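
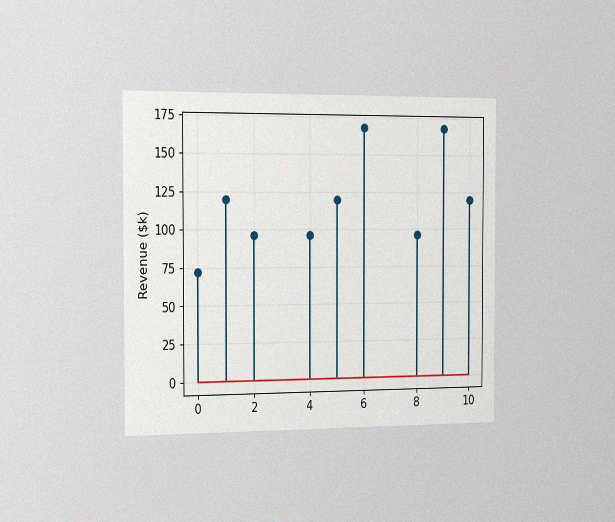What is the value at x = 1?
The chart is viewed slightly from the left, with some photo noise. The stem at x=1 reaches $120k.

$120k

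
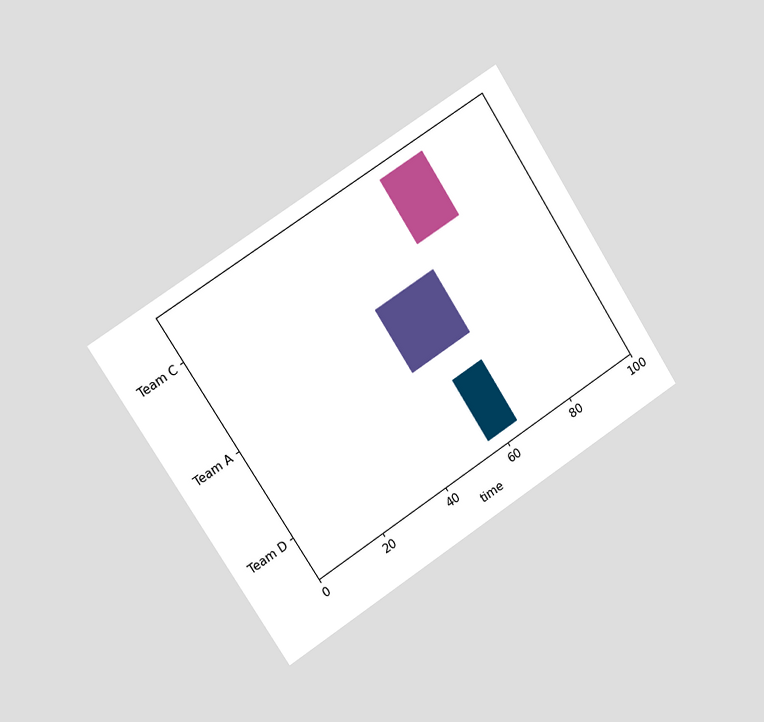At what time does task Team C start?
The chart is tilted about 33° counter-clockwise and viewed slightly from the left. The Team C bar begins at t=66.

66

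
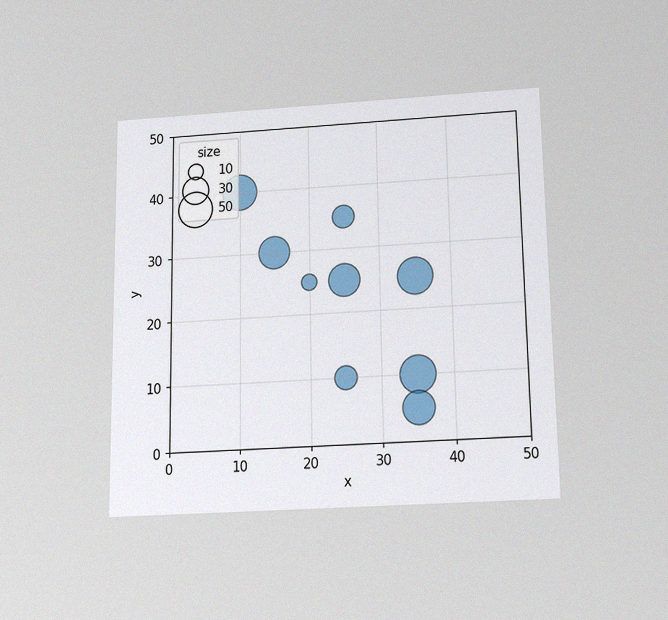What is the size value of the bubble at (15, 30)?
40

The chart is viewed slightly from below, with some photo noise. Matching the bubble at (15, 30) against the size legend gives 40.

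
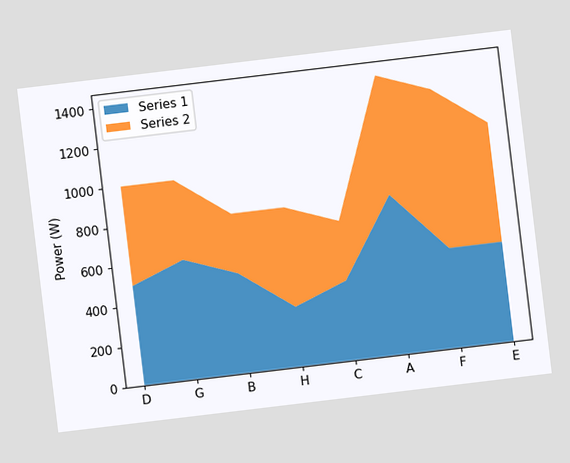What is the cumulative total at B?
800W

The chart is tilted about 7° counter-clockwise. The stacked total at B reaches 800W.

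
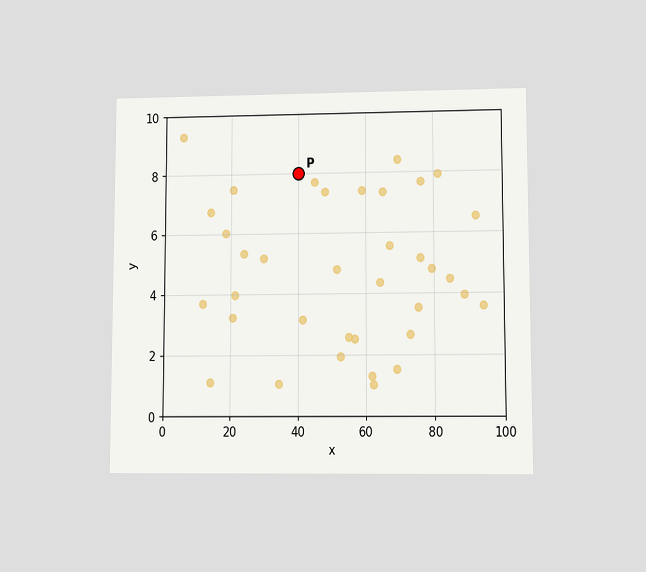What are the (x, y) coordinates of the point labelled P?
(40, 8)

The chart is viewed at a slight angle. Following the gridlines from P to each axis, P sits at (40, 8).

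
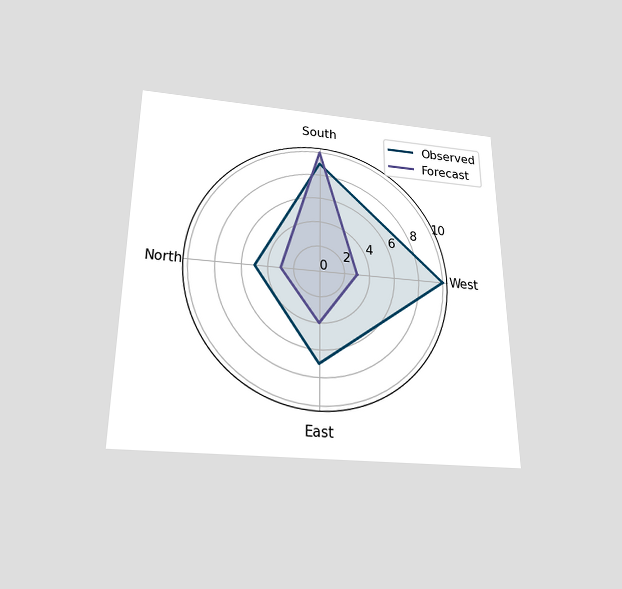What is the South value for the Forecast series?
10

The chart is viewed slightly from below. On the South axis, Forecast reaches 10.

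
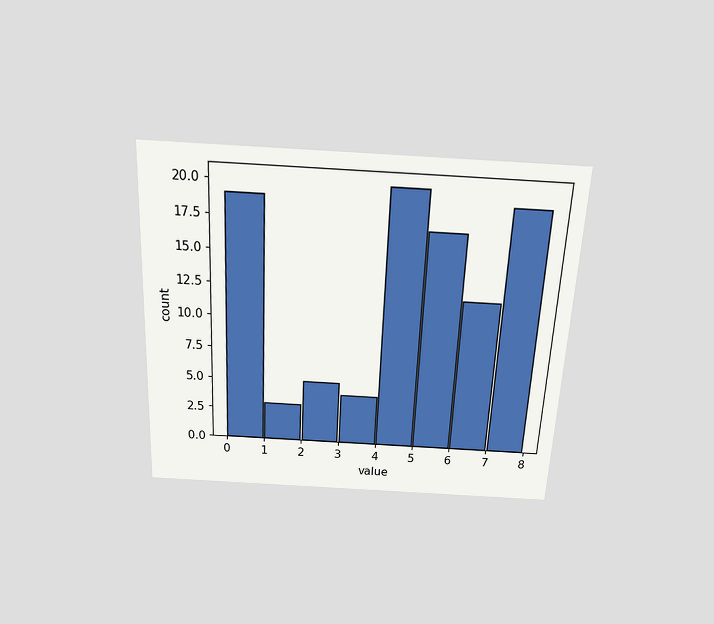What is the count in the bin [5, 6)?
The chart is tilted about 3° clockwise and viewed slightly from above. The [5, 6) bin has height 17.

17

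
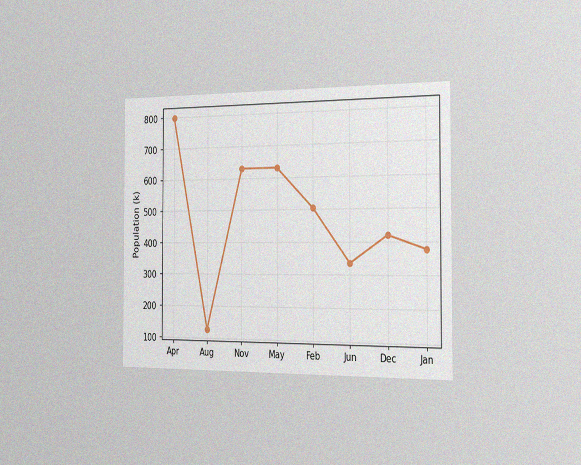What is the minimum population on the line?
The chart is viewed slightly from the right, with some photo noise. The lowest point is at Aug, and reading across to the y-axis gives 126k.

126k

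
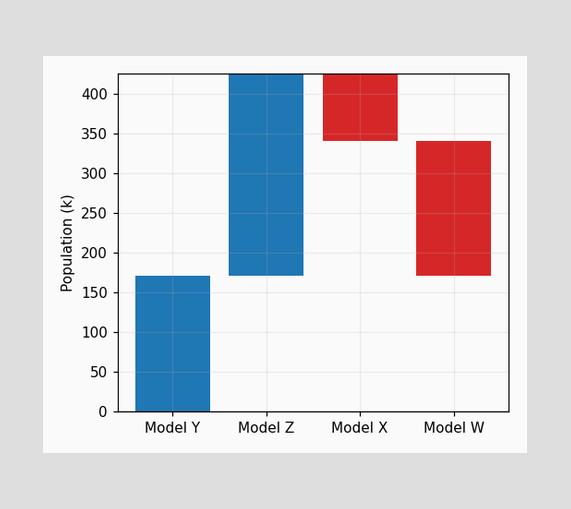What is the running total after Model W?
170k

After Model W the running total reaches 170k.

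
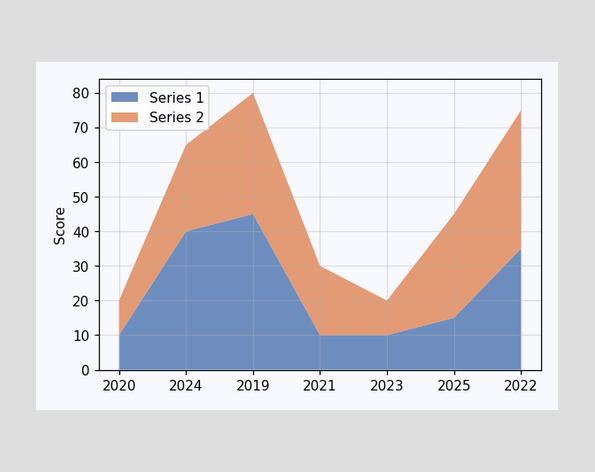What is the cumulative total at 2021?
The stacked total at 2021 reaches 30.

30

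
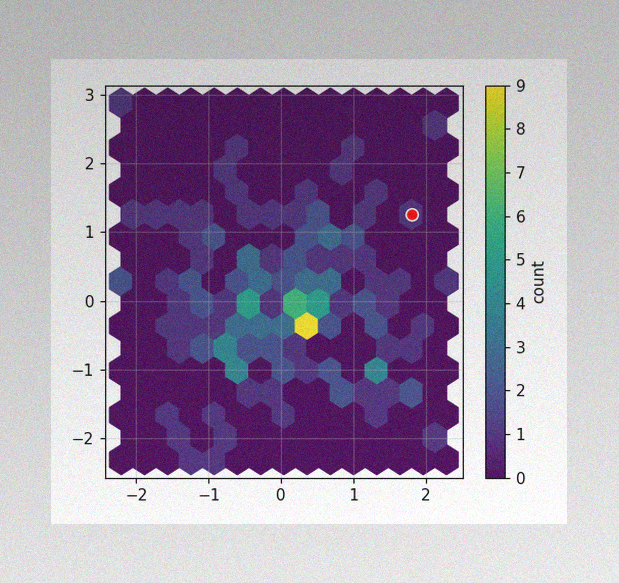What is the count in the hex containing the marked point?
1

The image has some photo noise and uneven lighting. The marked hex reads 1 on the colorbar.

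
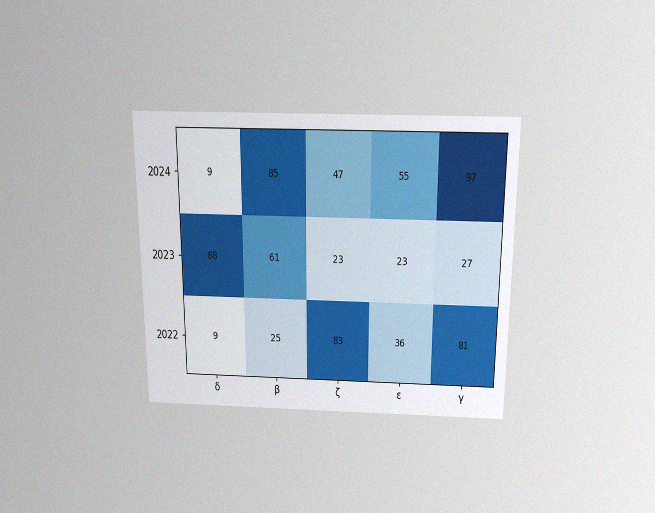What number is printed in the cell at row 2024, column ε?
55

The chart is viewed slightly from above, with some photo noise. The (2024, ε) cell reads 55.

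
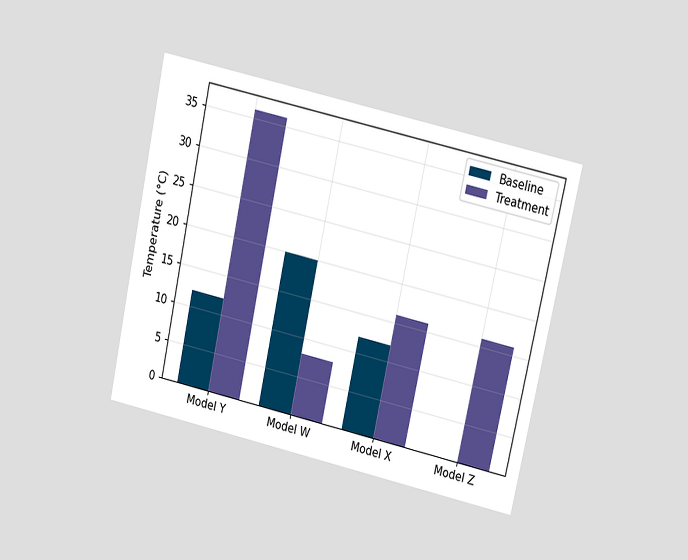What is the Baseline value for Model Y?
12°C

The chart is tilted about 12° clockwise and viewed at a slight angle. The Baseline bar at Model Y reaches 12°C on the y-axis.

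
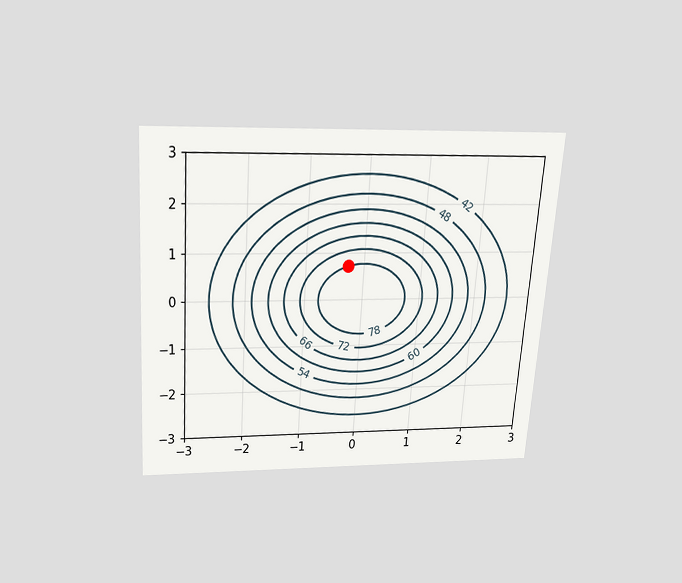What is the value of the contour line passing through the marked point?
The chart is tilted about 4° clockwise and viewed slightly from above. The marked point sits on the contour labelled 78.

78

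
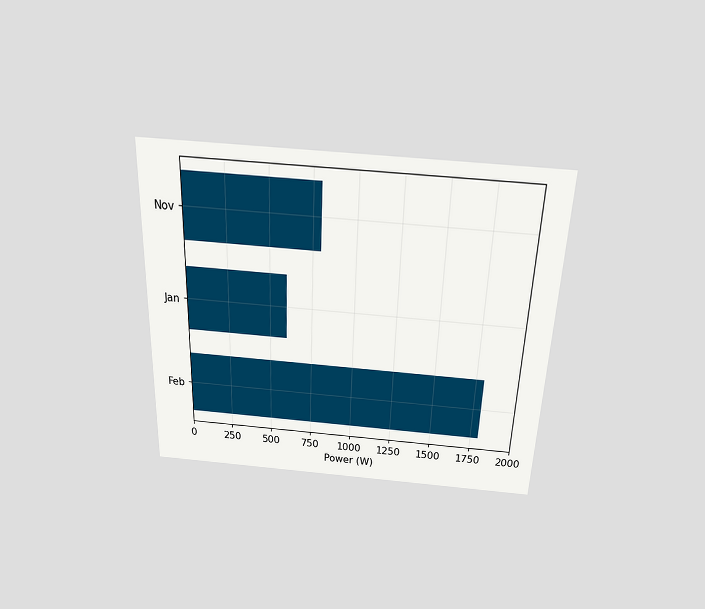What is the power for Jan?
The chart is tilted about 2° clockwise and viewed slightly from above. Reading along the chart's x-axis, the Jan bar reaches 600W.

600W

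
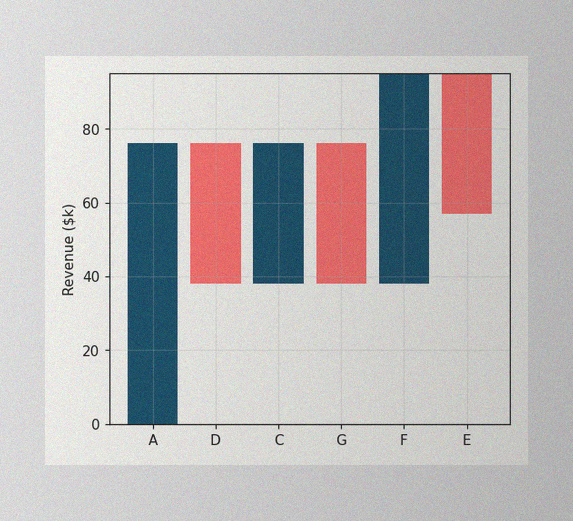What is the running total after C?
The image has some photo noise and uneven lighting. After C the running total reaches $76k.

$76k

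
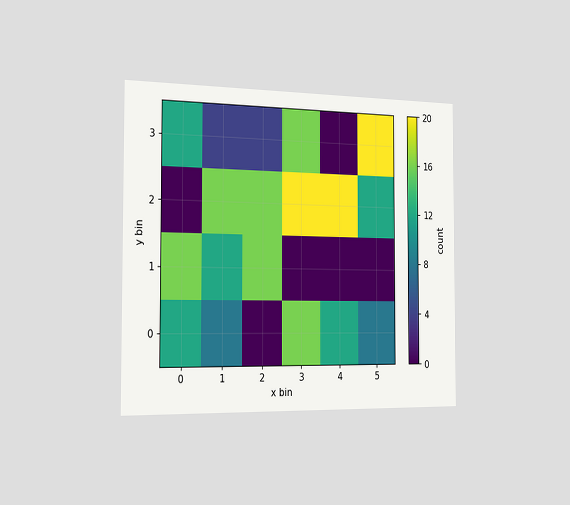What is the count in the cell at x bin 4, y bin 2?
20

The chart is viewed slightly from the left. Matching the cell (4, 2) against the colorbar gives 20.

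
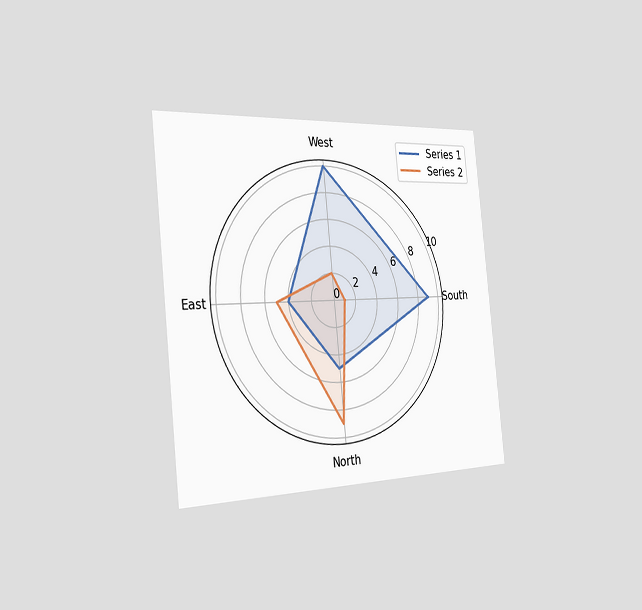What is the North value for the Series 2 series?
The chart is tilted about 6° counter-clockwise and viewed slightly from the left. On the North axis, Series 2 reaches 9.

9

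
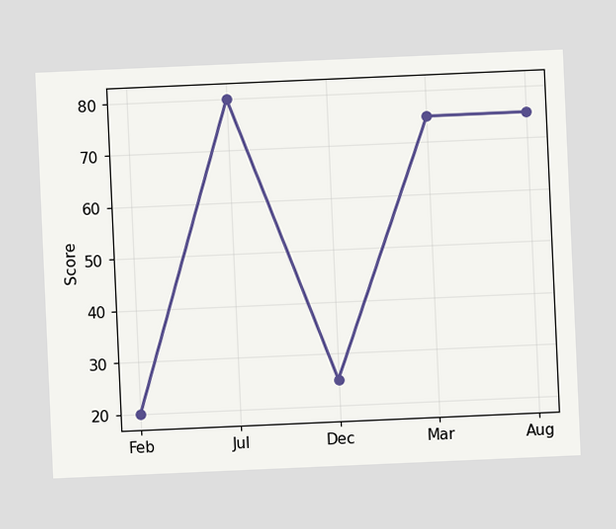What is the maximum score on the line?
The chart is tilted about 3° counter-clockwise. The highest point is at Jul, and reading across to the y-axis gives 80.

80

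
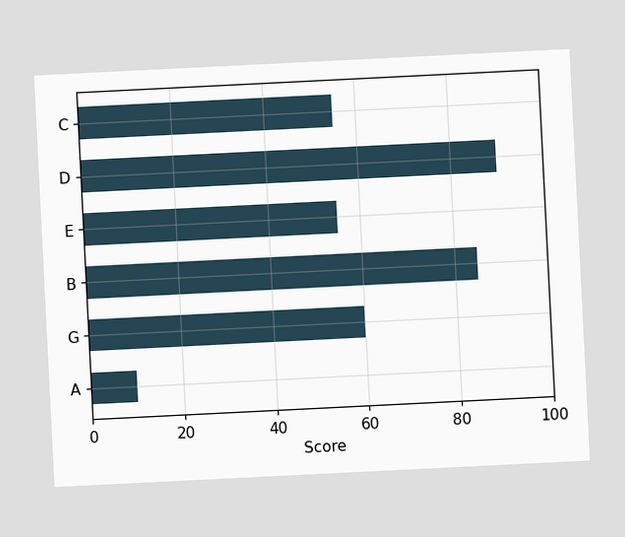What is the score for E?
55

The chart is tilted about 3° counter-clockwise. Reading along the chart's x-axis, the E bar reaches 55.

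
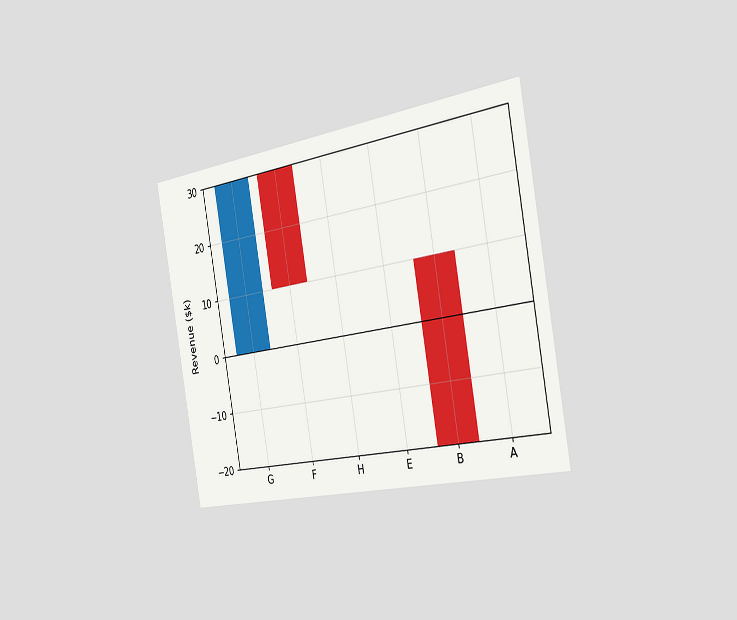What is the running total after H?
The chart is tilted about 10° counter-clockwise and viewed slightly from the right. After H the running total reaches $10k.

$10k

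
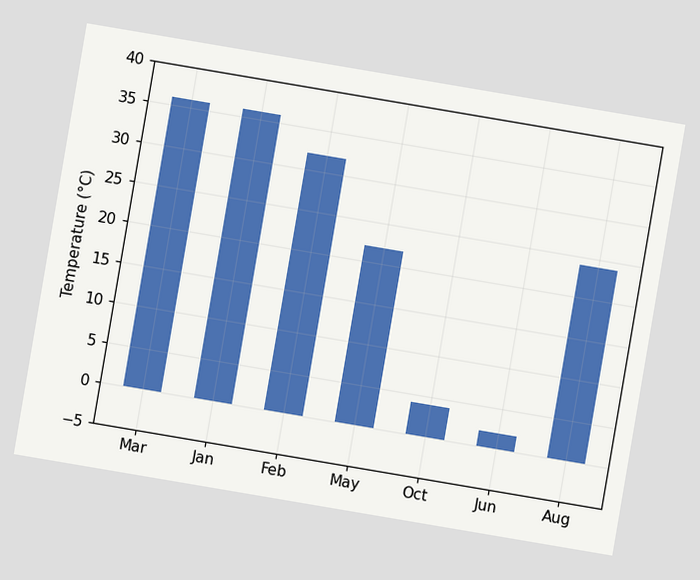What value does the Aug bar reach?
The chart is tilted about 10° clockwise. Reading along the chart's y-axis, the Aug bar reaches 24°C.

24°C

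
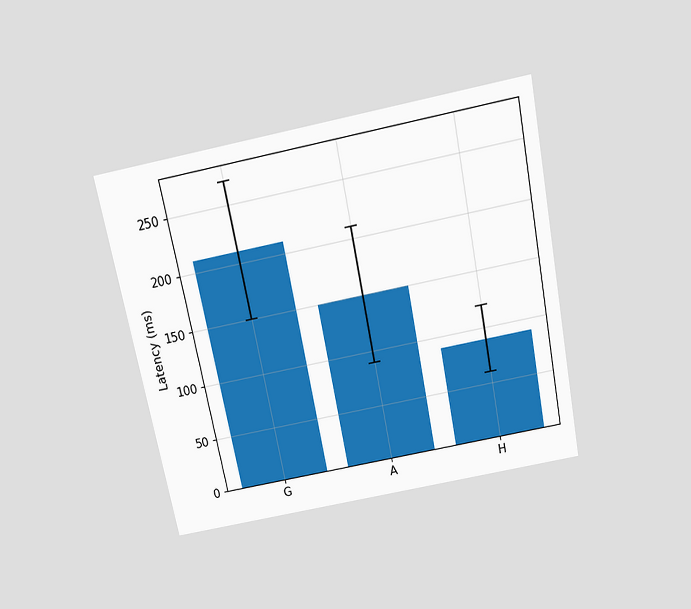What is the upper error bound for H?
The chart is tilted about 11° counter-clockwise and viewed slightly from above. The H bar's upper whisker reaches 120ms.

120ms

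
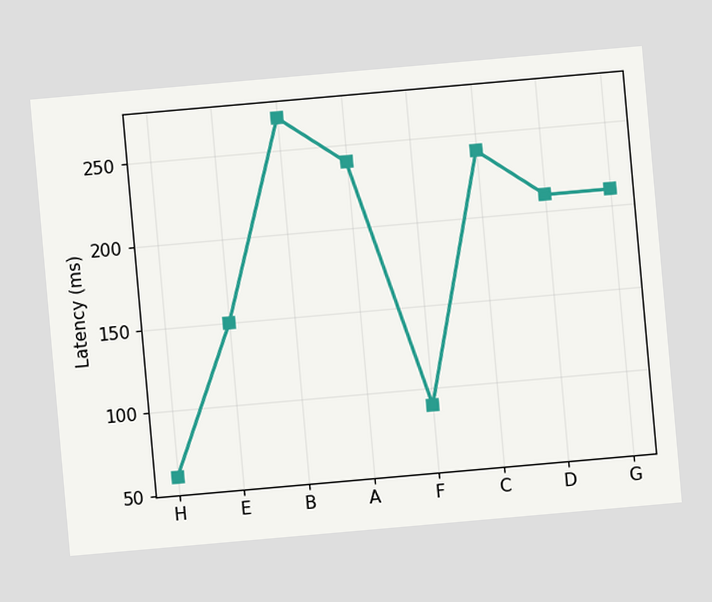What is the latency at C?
The chart is tilted about 5° counter-clockwise. At C, the line is at 240ms.

240ms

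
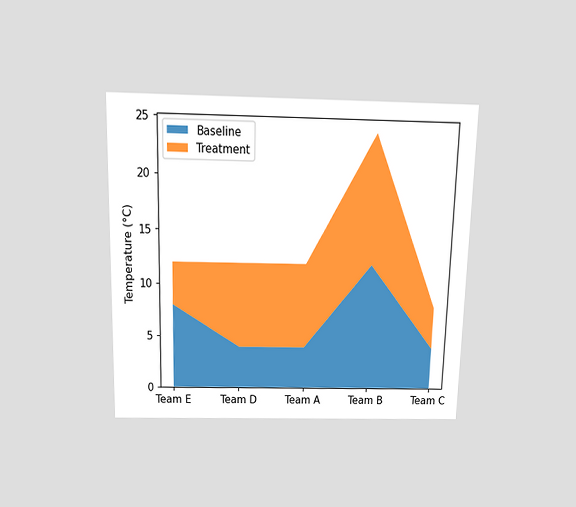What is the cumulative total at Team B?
The chart is viewed slightly from above. The stacked total at Team B reaches 24°C.

24°C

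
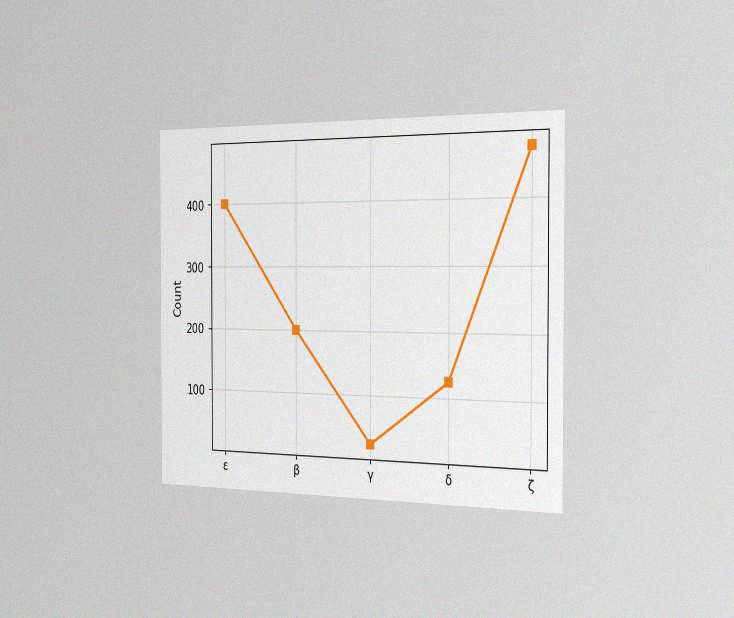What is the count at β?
The chart is viewed slightly from the right, with some photo noise. At β, the line is at 200.

200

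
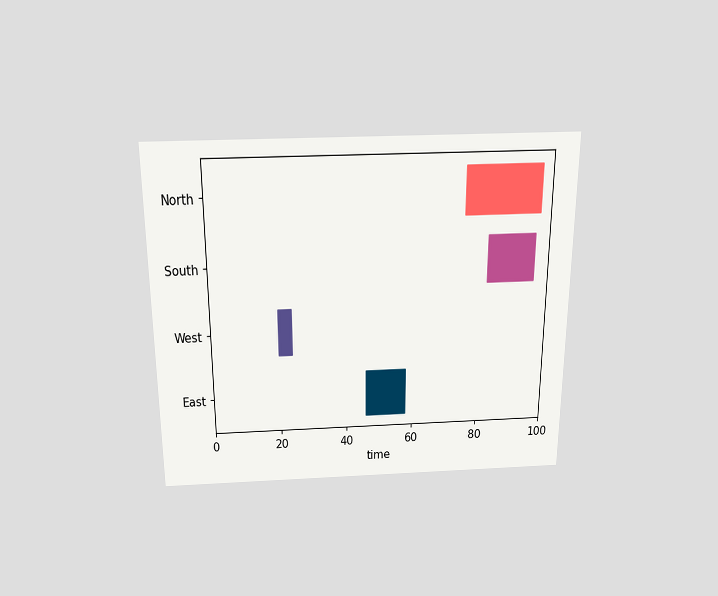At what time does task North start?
75

The chart is viewed slightly from above. The North bar begins at t=75.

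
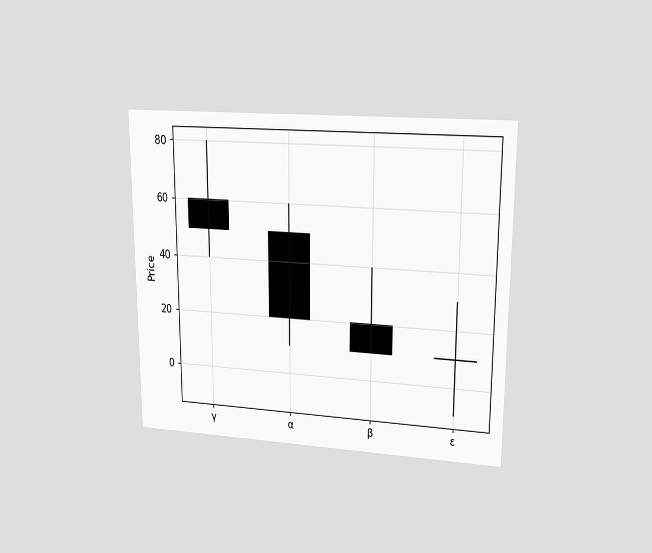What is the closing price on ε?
10

The chart is viewed at a slight angle. The ε candle closes at 10.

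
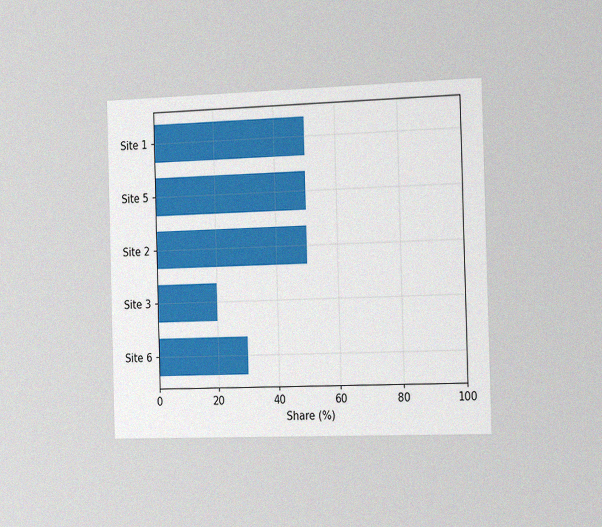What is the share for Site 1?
50%

The chart is viewed slightly from the right, with some photo noise. Reading along the chart's x-axis, the Site 1 bar reaches 50%.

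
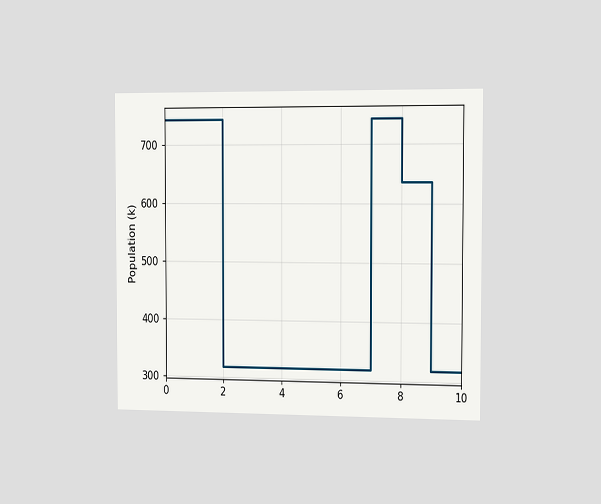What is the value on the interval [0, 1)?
742k

The chart is viewed slightly from the right. On [0, 1) the step sits at 742k.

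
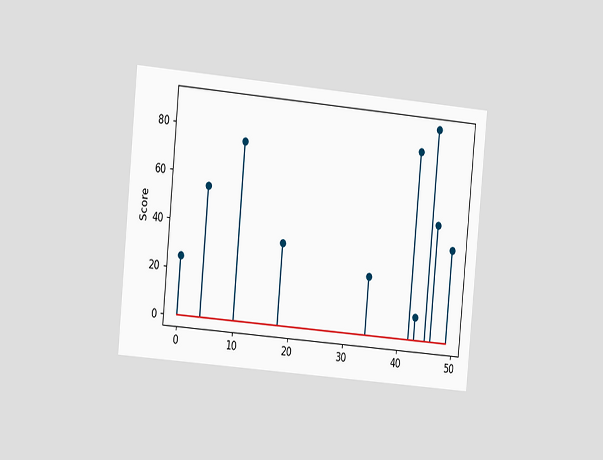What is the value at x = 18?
The chart is tilted about 5° clockwise and viewed slightly from the left. The stem at x=18 reaches 35.

35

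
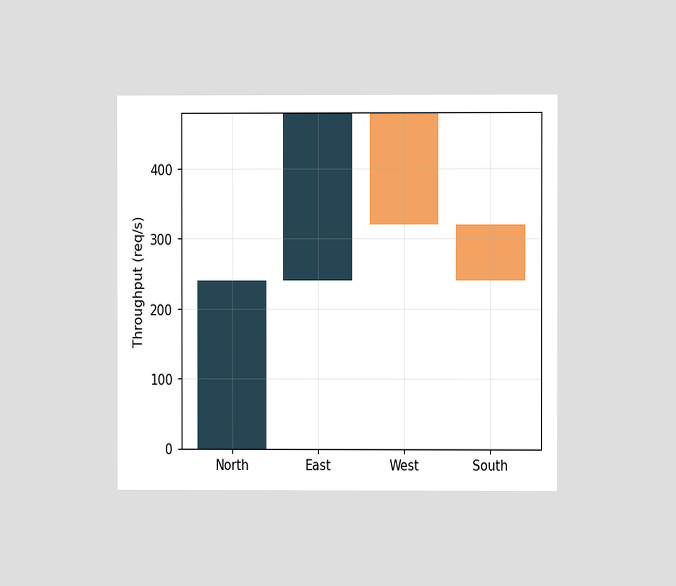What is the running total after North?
240req/s

The chart is viewed at a slight angle. After North the running total reaches 240req/s.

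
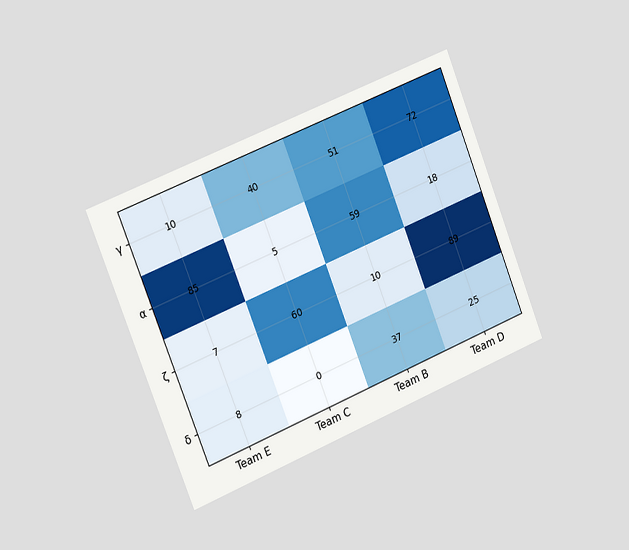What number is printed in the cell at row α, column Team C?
The chart is tilted about 22° counter-clockwise and viewed slightly from the left. The (α, Team C) cell reads 5.

5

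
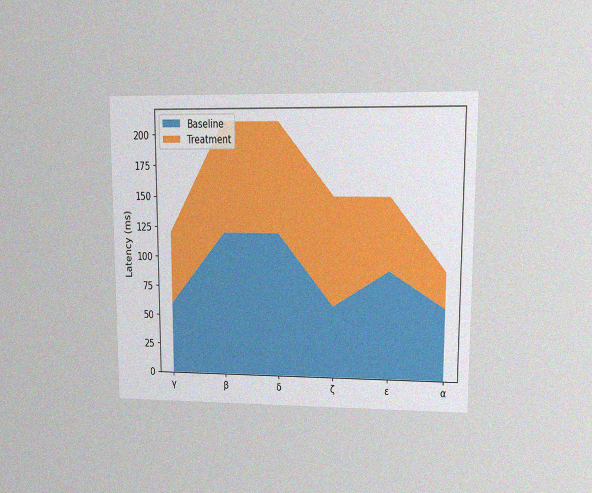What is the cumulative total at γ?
The chart is viewed at a slight angle, with some photo noise. The stacked total at γ reaches 120ms.

120ms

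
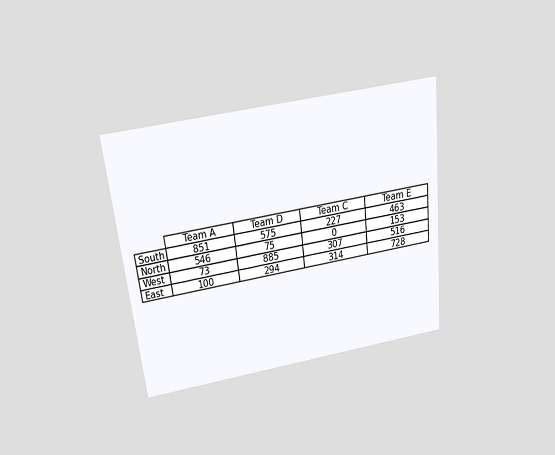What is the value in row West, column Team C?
307

The chart is tilted about 6° counter-clockwise and viewed slightly from above. The (West, Team C) cell reads 307.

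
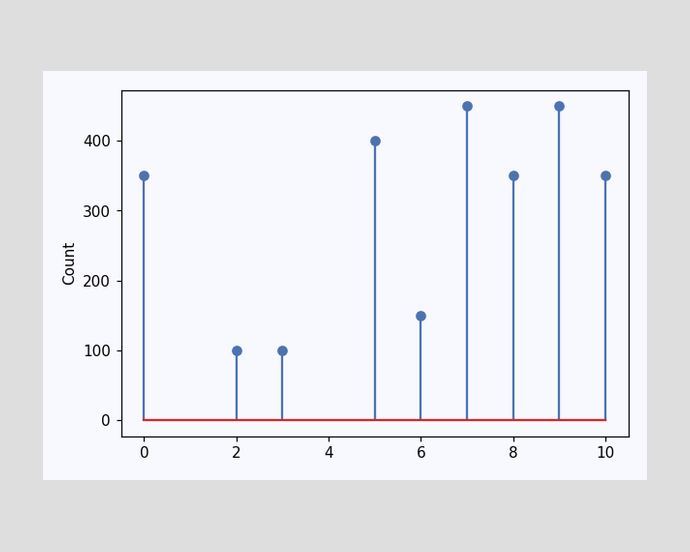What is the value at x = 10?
The stem at x=10 reaches 350.

350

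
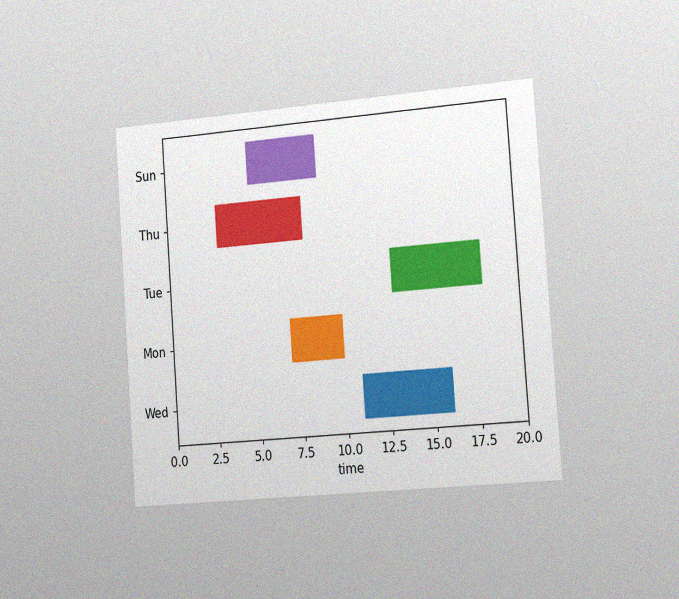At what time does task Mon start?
7

The chart is tilted about 4° counter-clockwise and viewed slightly from the right, with some photo noise. The Mon bar begins at t=7.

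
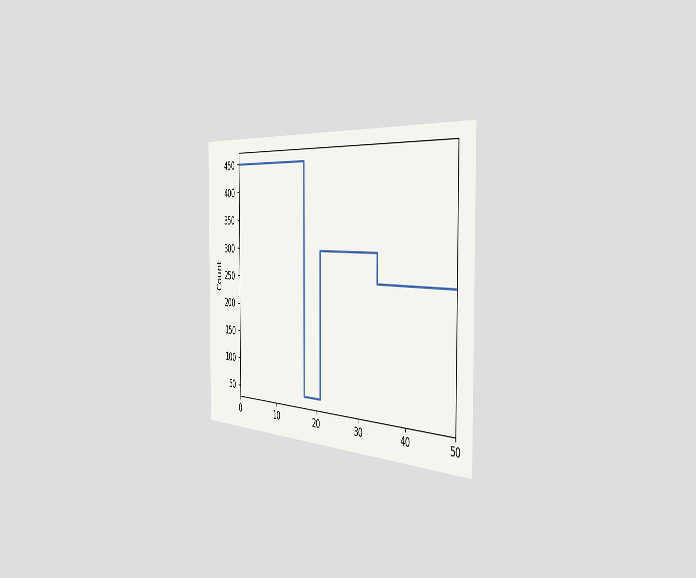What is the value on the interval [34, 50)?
250

The chart is viewed slightly from the right. On [34, 50) the step sits at 250.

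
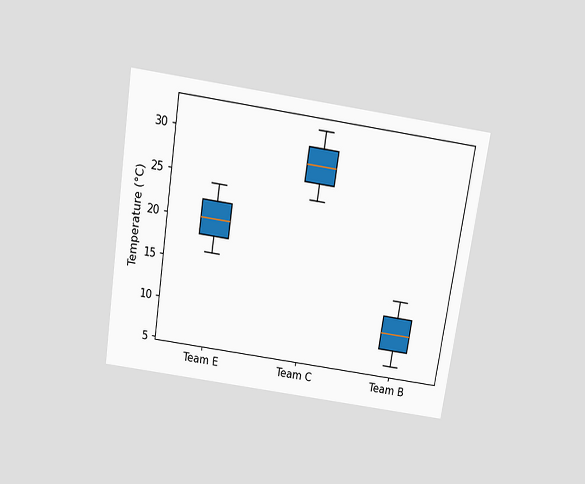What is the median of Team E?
The chart is tilted about 9° clockwise and viewed slightly from above. The median line in the Team E box sits at 20°C.

20°C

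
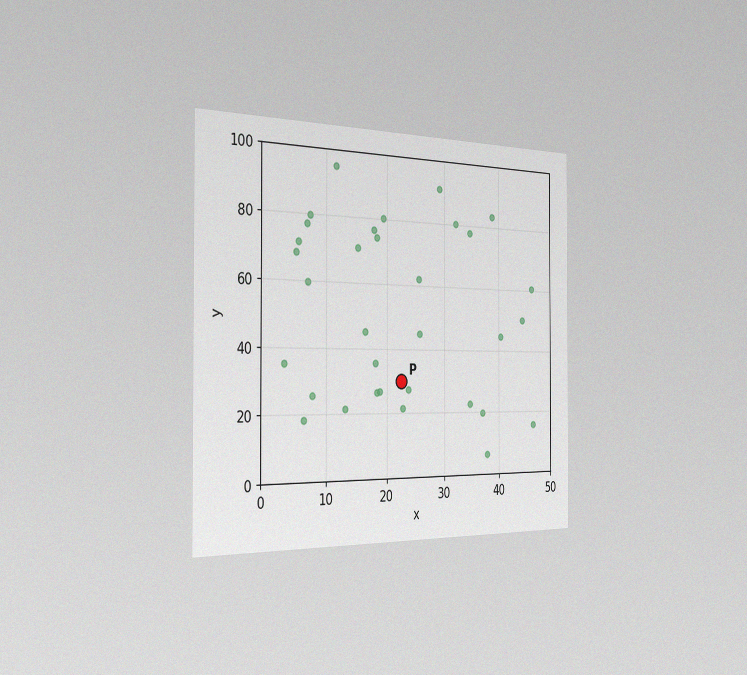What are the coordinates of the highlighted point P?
The chart is viewed slightly from the left, with some photo noise. Following the gridlines from P to each axis, P sits at (22.5, 30).

(22.5, 30)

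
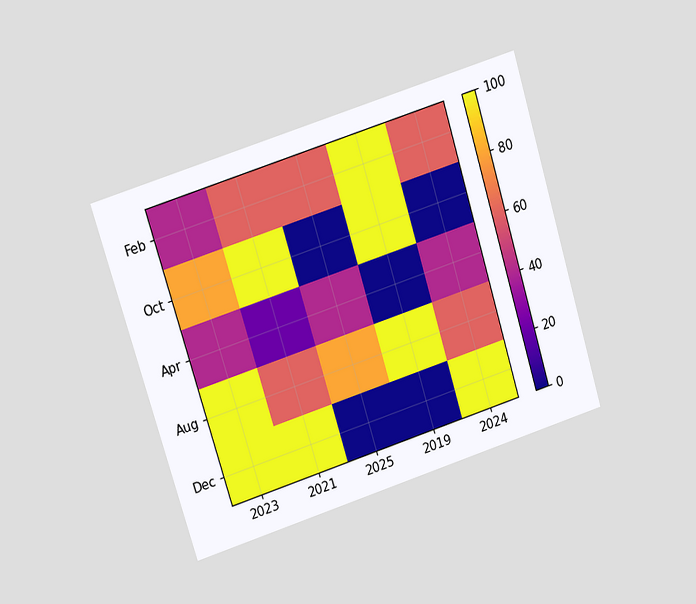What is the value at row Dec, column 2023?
The chart is tilted about 17° counter-clockwise and viewed at a slight angle. Matching cell (Dec, 2023) against the colorbar gives 100.

100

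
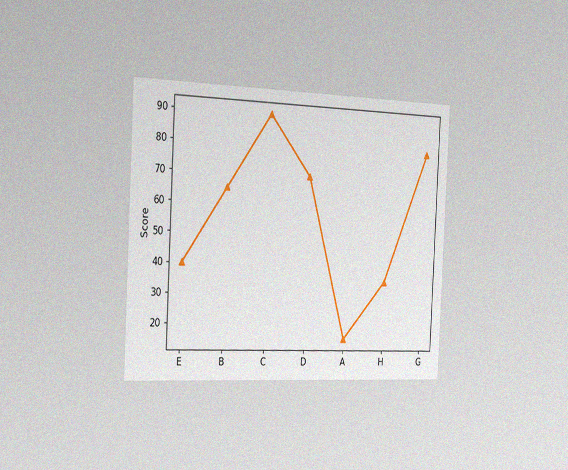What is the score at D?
70

The chart is tilted about 3° clockwise and viewed slightly from the left, with some photo noise. At D, the line is at 70.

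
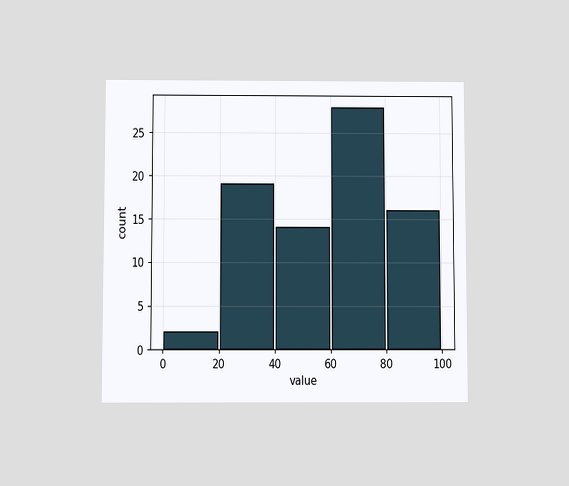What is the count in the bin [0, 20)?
The chart is viewed slightly from below. The [0, 20) bin has height 2.

2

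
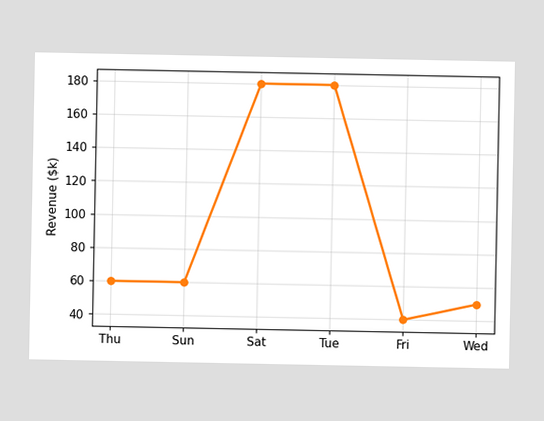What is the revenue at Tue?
At Tue, the line is at $180k.

$180k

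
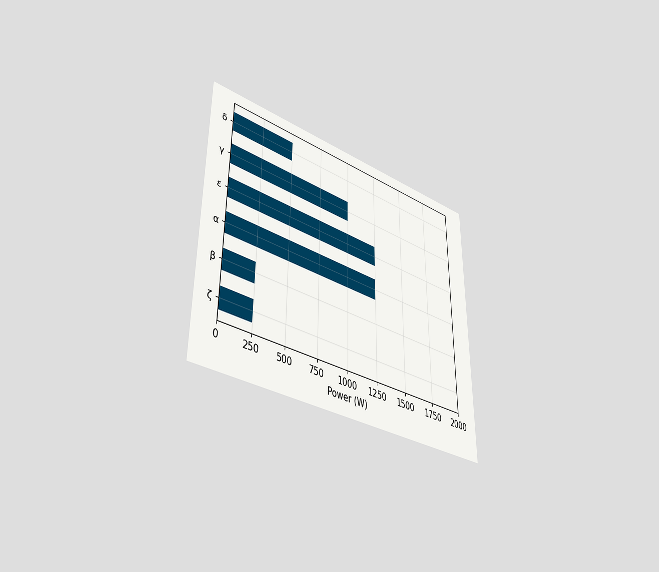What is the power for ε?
1250W

The chart is viewed at a slight angle. Reading along the chart's x-axis, the ε bar reaches 1250W.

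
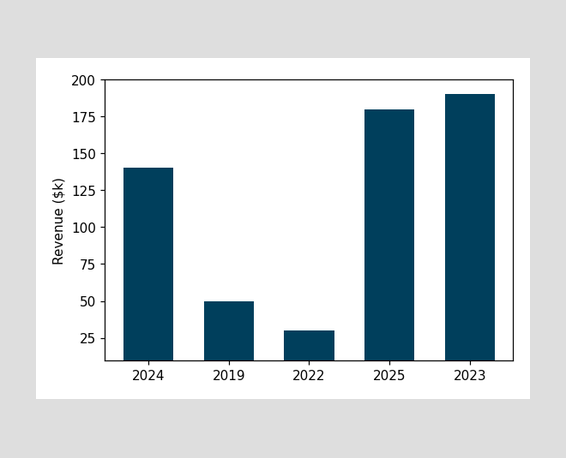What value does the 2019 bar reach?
Reading along the chart's y-axis, the 2019 bar reaches $50k.

$50k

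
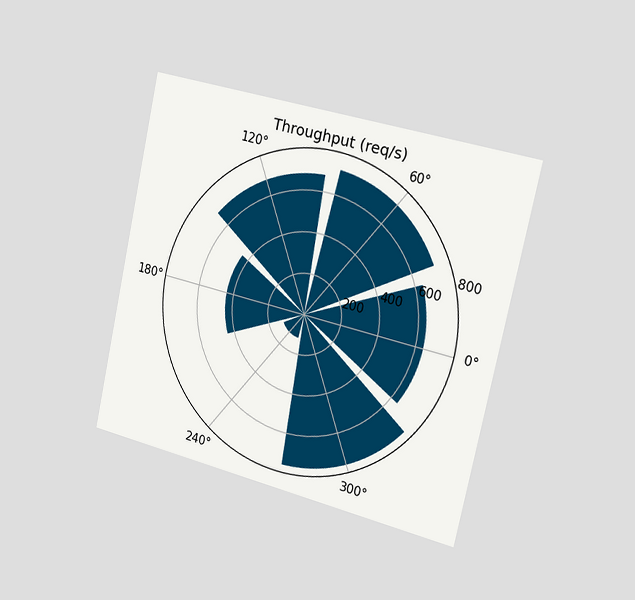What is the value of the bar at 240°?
120req/s

The chart is tilted about 13° clockwise and viewed slightly from the right. The bar at 240° reaches 120req/s on the radial axis.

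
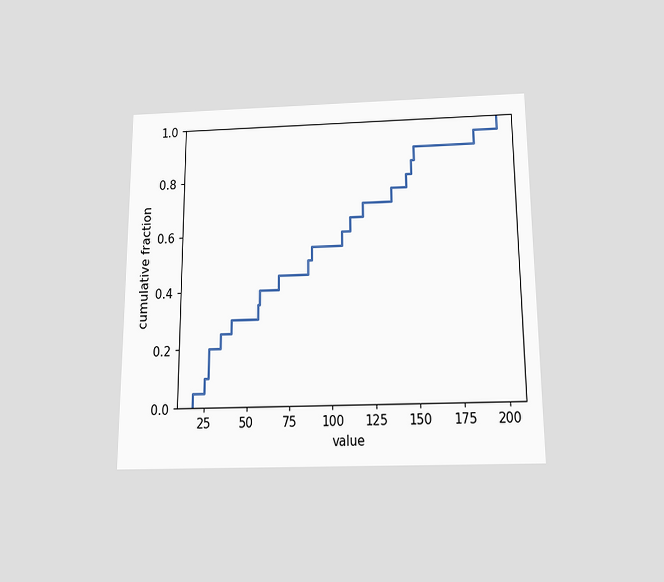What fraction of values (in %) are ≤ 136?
The chart is viewed slightly from below. At x=136 the ECDF step is at 75%.

75%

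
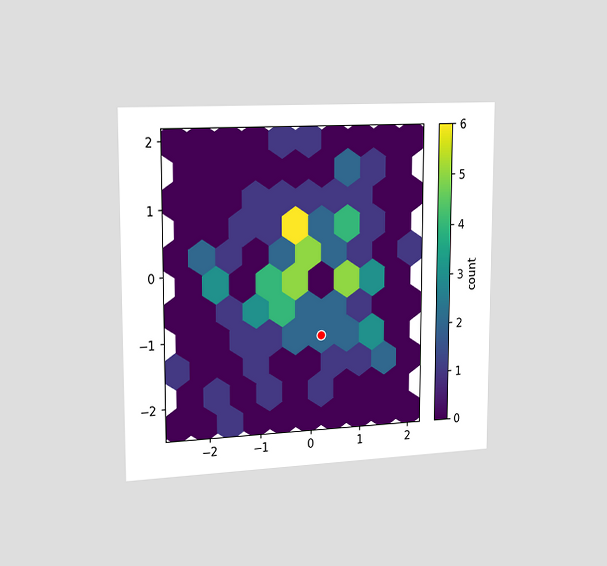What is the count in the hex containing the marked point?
2

The chart is viewed slightly from the left. The marked hex reads 2 on the colorbar.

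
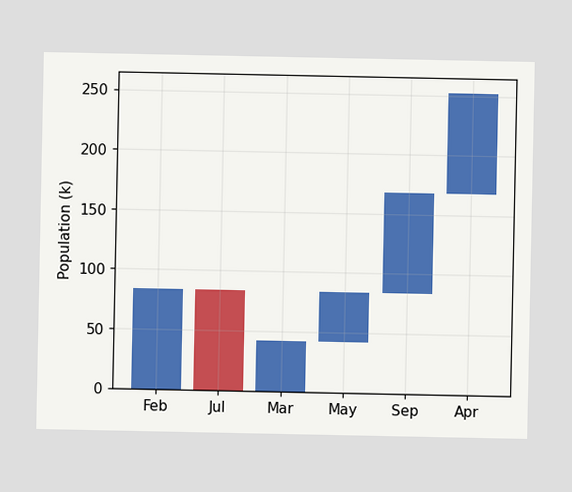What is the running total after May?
84k

After May the running total reaches 84k.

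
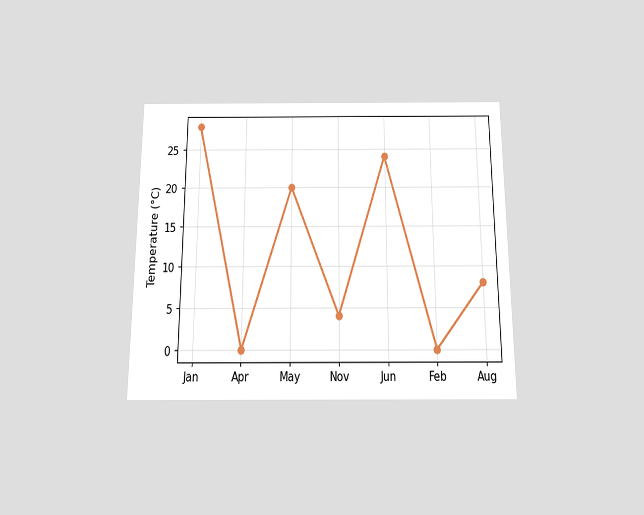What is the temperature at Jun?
24°C

The chart is viewed slightly from below. At Jun, the line is at 24°C.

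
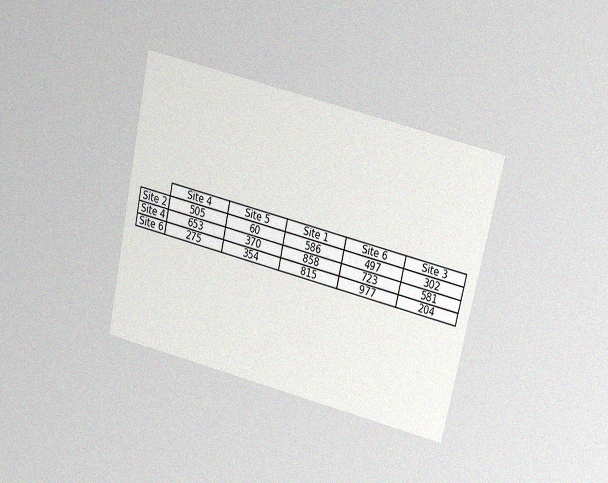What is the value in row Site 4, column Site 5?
The chart is tilted about 13° clockwise and viewed slightly from above, with some photo noise. The (Site 4, Site 5) cell reads 370.

370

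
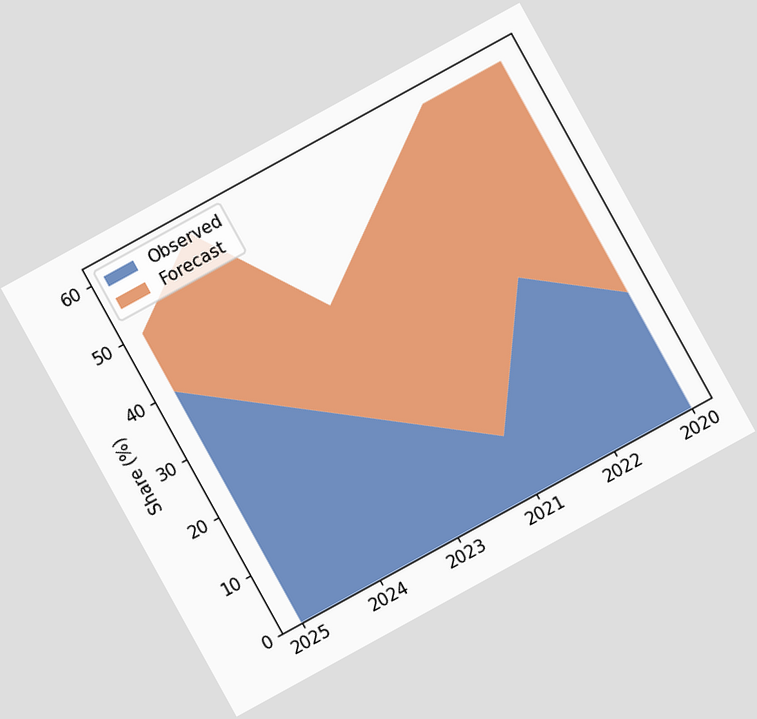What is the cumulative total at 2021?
50%

The chart is tilted about 29° counter-clockwise. The stacked total at 2021 reaches 50%.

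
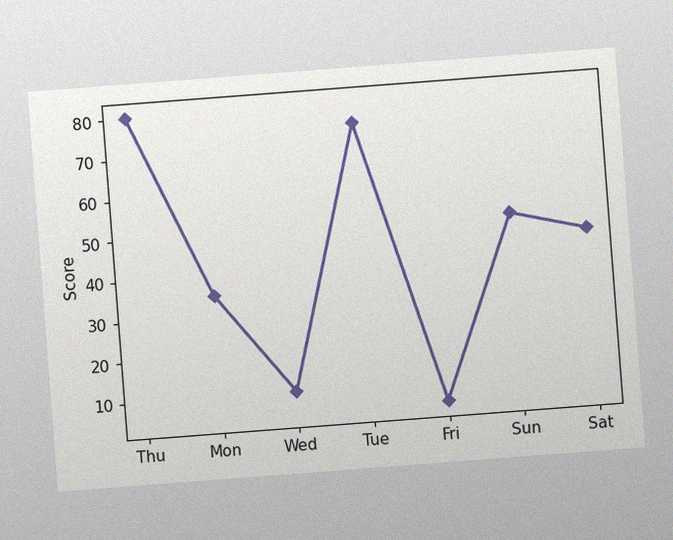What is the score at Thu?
The chart is tilted about 4° counter-clockwise, with some photo noise. At Thu, the line is at 80.

80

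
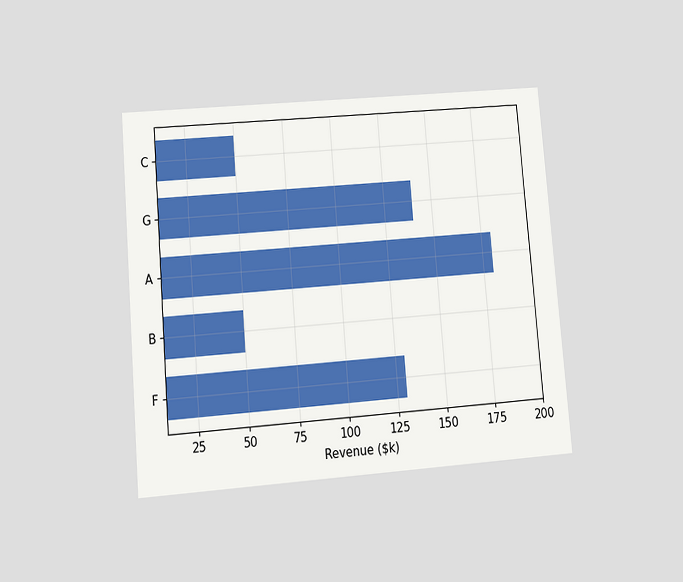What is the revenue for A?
The chart is tilted about 5° counter-clockwise and viewed at a slight angle. Reading along the chart's x-axis, the A bar reaches $180k.

$180k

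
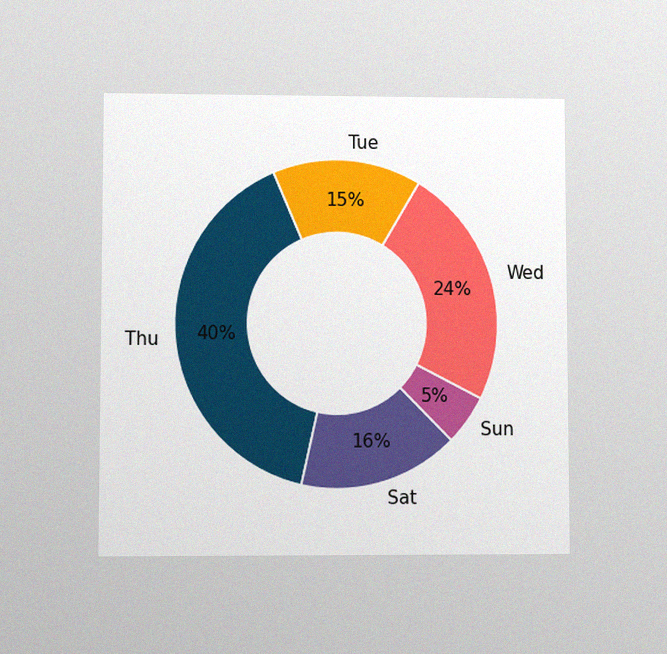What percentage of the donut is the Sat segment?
16%

The chart is viewed at a slight angle, with some photo noise. The Sat segment takes up 16% of the ring.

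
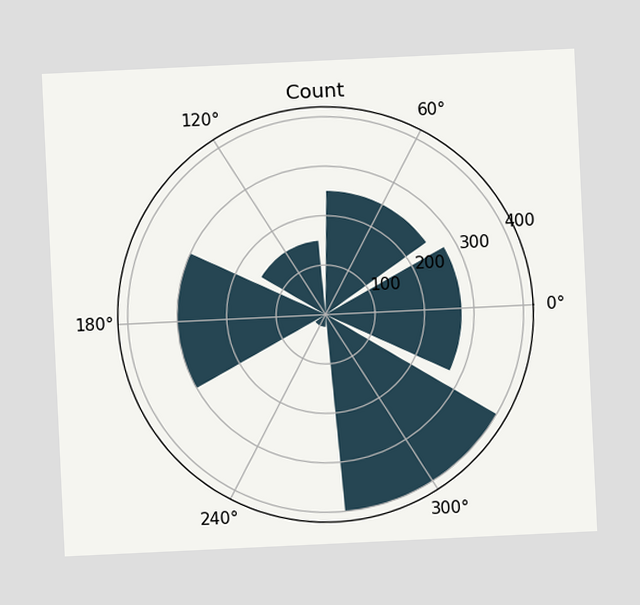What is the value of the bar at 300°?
The chart is tilted about 3° counter-clockwise. The bar at 300° reaches 400 on the radial axis.

400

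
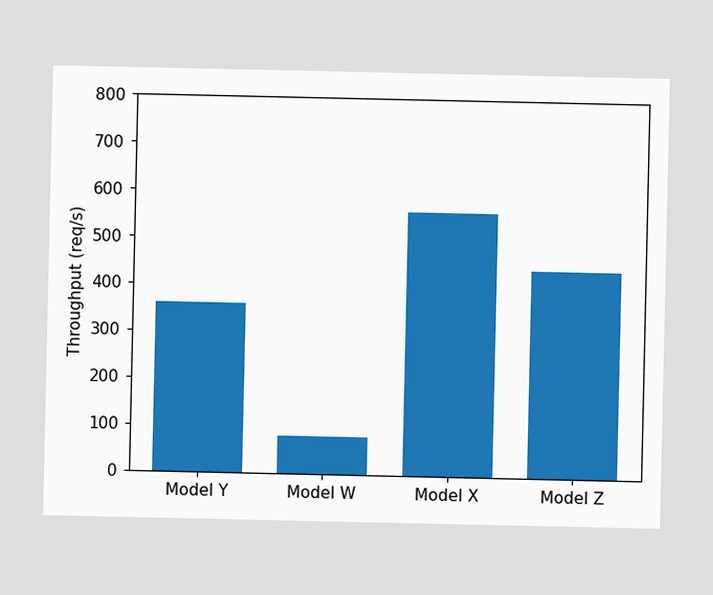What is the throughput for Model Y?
360req/s

Reading along the chart's y-axis, the Model Y bar reaches 360req/s.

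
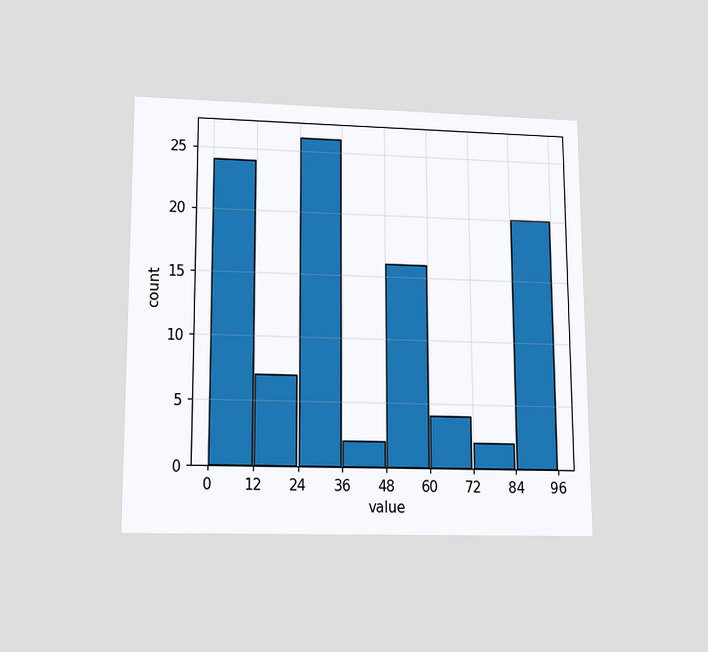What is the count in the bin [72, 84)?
2

The chart is viewed slightly from below. The [72, 84) bin has height 2.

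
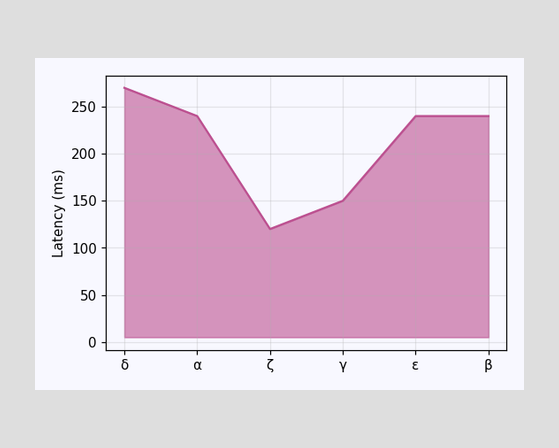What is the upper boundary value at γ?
150ms

At γ the upper boundary is at 150ms.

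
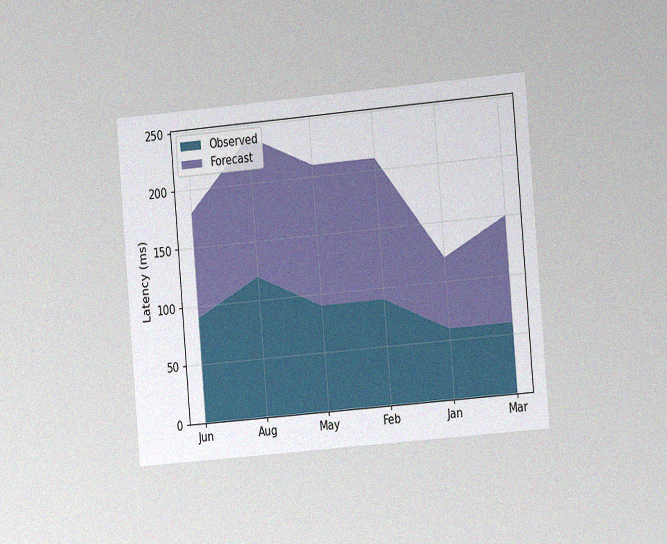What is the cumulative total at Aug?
240ms

The chart is tilted about 5° counter-clockwise and viewed slightly from the right, with some photo noise. The stacked total at Aug reaches 240ms.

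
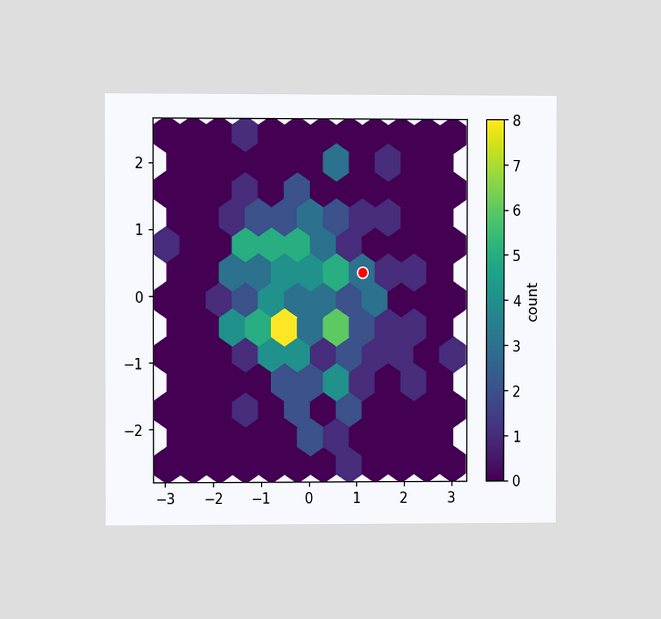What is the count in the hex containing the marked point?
The chart is viewed at a slight angle. The marked hex reads 3 on the colorbar.

3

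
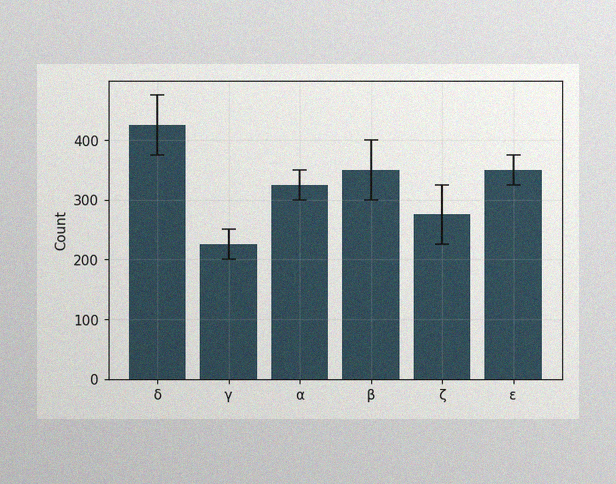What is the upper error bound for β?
The image has some photo noise and uneven lighting. The β bar's upper whisker reaches 400.

400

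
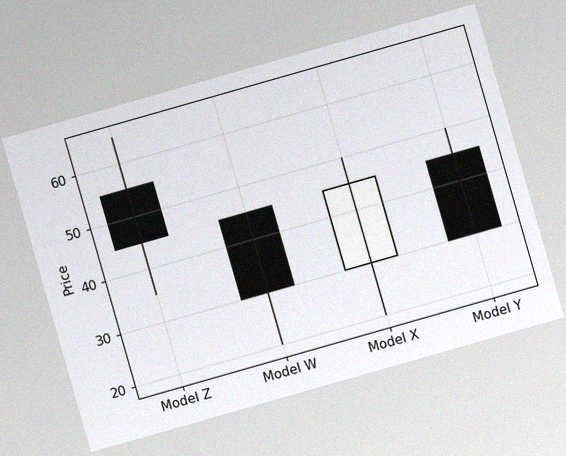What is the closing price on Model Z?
The chart is tilted about 16° counter-clockwise, with some photo noise. The Model Z candle closes at 45.

45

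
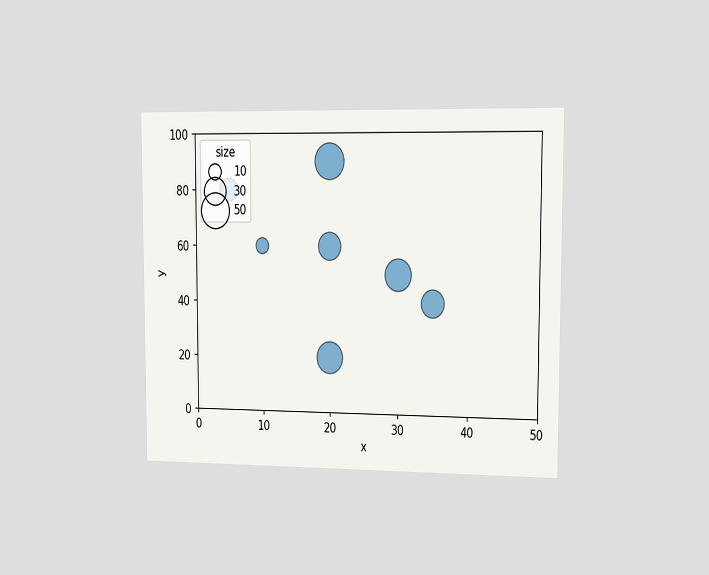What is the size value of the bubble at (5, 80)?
The chart is viewed slightly from the right. Matching the bubble at (5, 80) against the size legend gives 20.

20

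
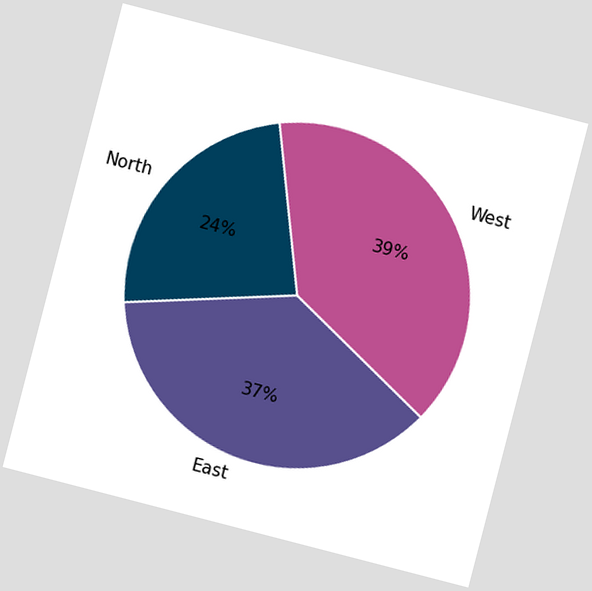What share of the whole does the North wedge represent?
24%

The chart is tilted about 15° clockwise. The North slice takes up 24% of the pie.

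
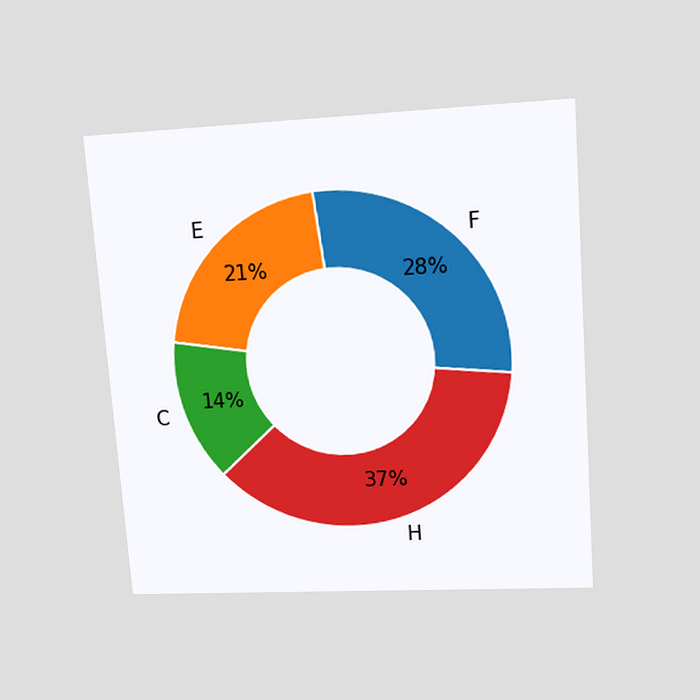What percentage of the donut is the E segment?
The chart is tilted about 4° counter-clockwise and viewed at a slight angle. The E segment takes up 21% of the ring.

21%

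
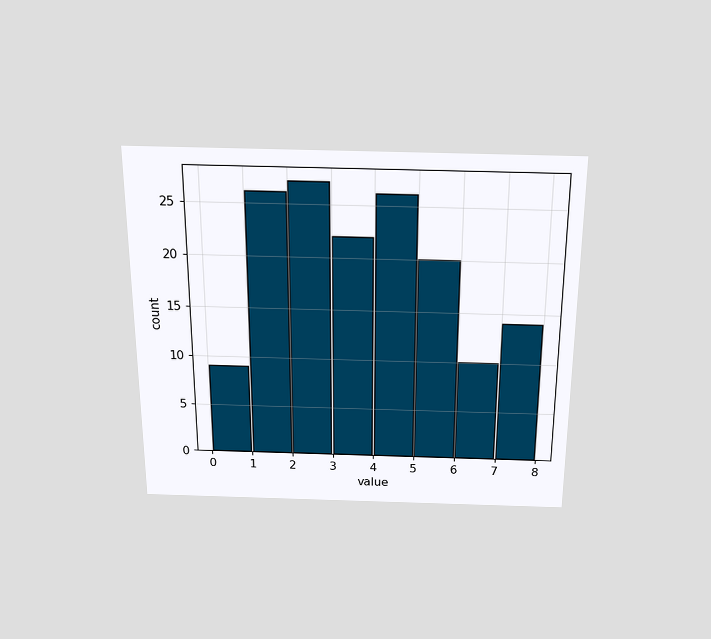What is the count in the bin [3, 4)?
22

The chart is viewed slightly from above. The [3, 4) bin has height 22.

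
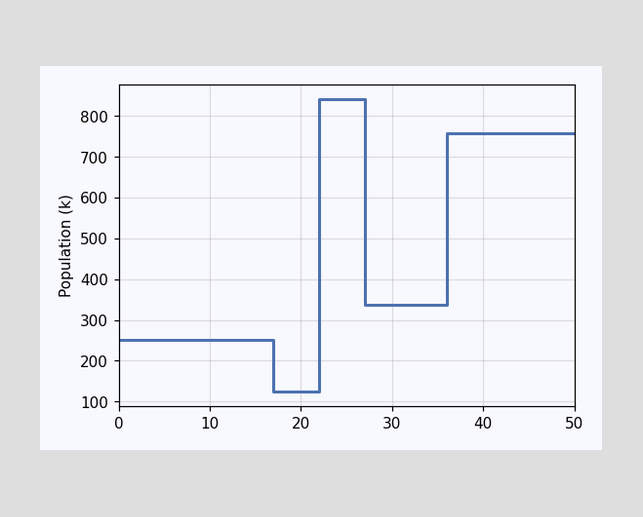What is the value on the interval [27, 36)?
On [27, 36) the step sits at 336k.

336k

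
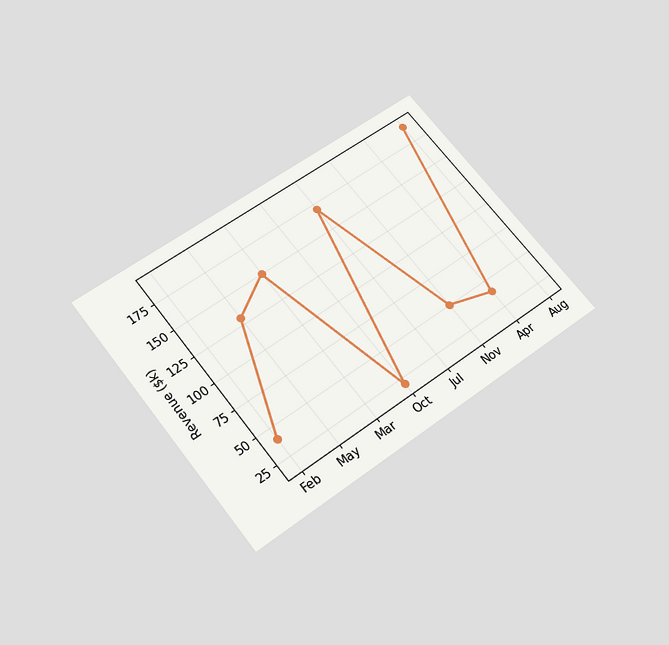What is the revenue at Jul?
The chart is tilted about 38° counter-clockwise and viewed slightly from below. At Jul, the line is at $170k.

$170k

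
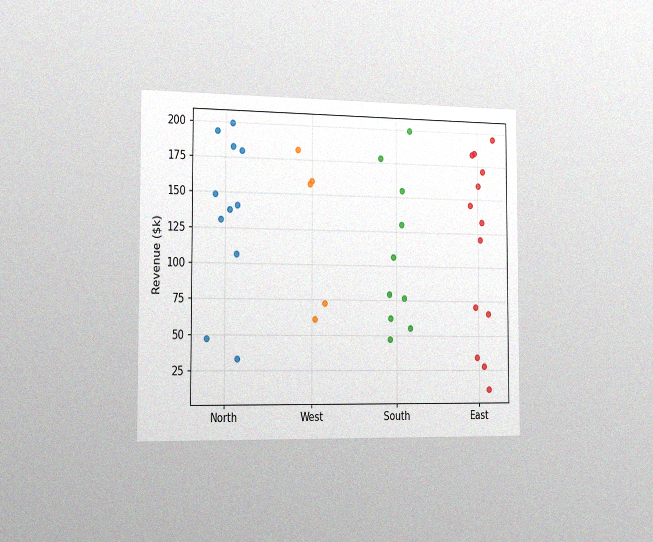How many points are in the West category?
5

The chart is viewed slightly from the left, with some photo noise. Counting the markers in the West column gives 5.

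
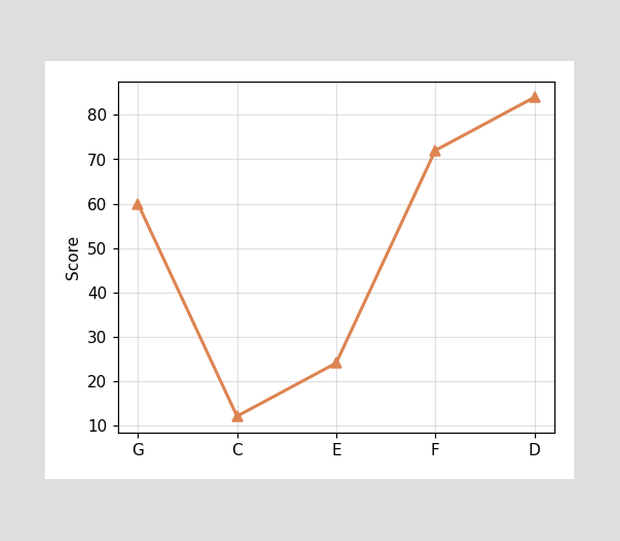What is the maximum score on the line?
The highest point is at D, and reading across to the y-axis gives 84.

84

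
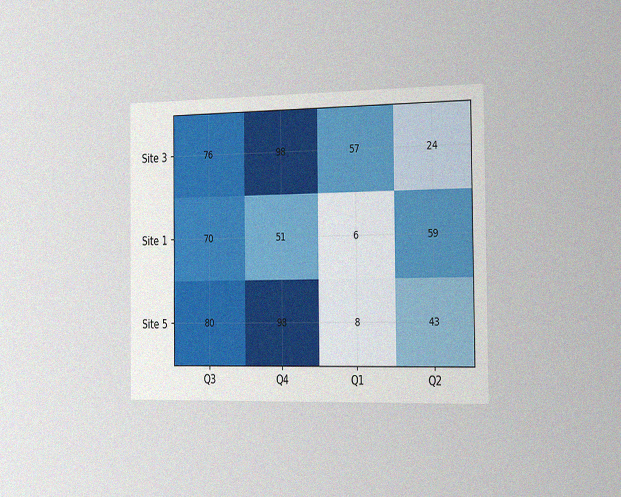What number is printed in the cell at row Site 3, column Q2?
24

The chart is viewed slightly from the right, with some photo noise. The (Site 3, Q2) cell reads 24.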